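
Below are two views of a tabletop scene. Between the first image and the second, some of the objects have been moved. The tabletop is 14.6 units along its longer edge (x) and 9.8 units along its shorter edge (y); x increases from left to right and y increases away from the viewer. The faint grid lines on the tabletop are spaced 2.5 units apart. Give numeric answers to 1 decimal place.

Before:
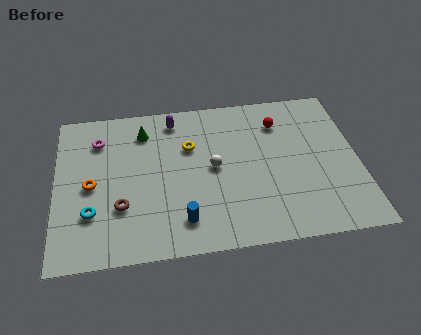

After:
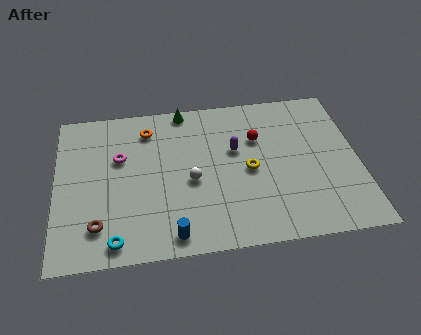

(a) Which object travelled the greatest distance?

the orange torus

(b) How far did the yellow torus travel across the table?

3.4

From (6.5, 6.5) to (9.3, 4.6), the yellow torus covered √(2.8² + 1.9²) ≈ 3.4 units.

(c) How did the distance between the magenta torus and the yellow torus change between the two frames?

+1.9

Before: roughly 4.5 units apart; after: 6.4. That's 1.9 units further apart.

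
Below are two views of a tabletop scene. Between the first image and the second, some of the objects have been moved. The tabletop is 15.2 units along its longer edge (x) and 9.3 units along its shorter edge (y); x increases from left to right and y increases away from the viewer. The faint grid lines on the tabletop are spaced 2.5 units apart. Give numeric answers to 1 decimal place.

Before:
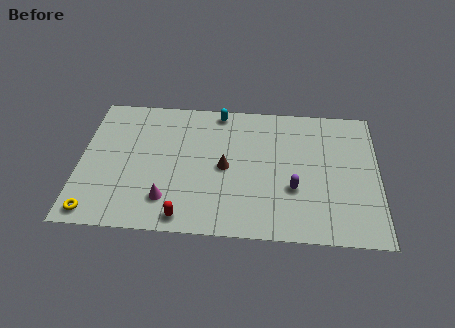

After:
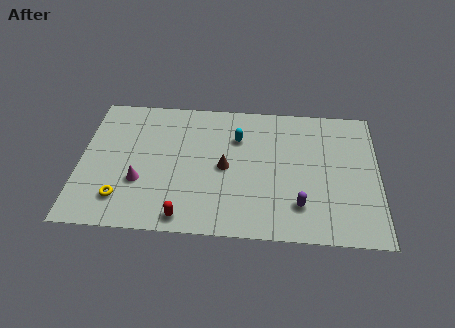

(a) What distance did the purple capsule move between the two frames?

1.1

From (10.9, 3.3) to (11.2, 2.2), the purple capsule covered √(0.3² + 1.1²) ≈ 1.1 units.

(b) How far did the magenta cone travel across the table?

1.8

The magenta cone was near (4.5, 2.1) before and (3.1, 3.2) after, so it travelled √(1.4² + 1.1²) ≈ 1.8 units.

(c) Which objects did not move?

the red capsule and the brown cone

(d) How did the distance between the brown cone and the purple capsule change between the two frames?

+0.7

The distance was about 3.7 in the first image and 4.4 in the second, so they moved 0.7 units further apart.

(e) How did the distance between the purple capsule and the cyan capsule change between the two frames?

-1.0

Before: roughly 6.4 units apart; after: 5.4. That's 1.0 units closer together.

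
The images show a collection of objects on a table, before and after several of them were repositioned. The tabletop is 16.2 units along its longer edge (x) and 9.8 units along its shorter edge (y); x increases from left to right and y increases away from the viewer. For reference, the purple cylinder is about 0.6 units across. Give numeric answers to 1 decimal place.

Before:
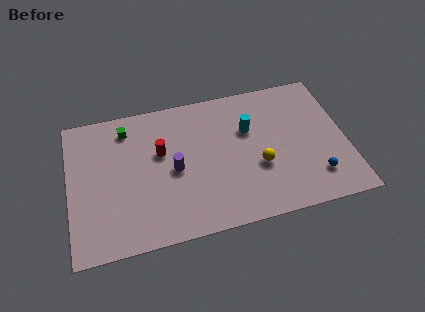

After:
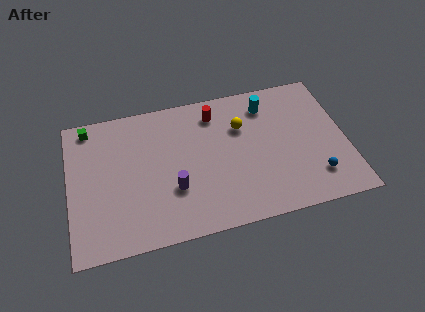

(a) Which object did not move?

the blue sphere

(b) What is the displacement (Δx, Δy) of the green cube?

(-2.2, 0.6)

The green cube was at about (3.5, 8.1) and moved to about (1.3, 8.7).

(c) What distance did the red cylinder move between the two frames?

3.9

The red cylinder was near (5.4, 6.0) before and (8.7, 8.0) after, so it travelled √(3.3² + 2.0²) ≈ 3.9 units.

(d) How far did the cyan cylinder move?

1.9

The cyan cylinder was near (10.6, 6.4) before and (11.8, 7.9) after, so it travelled √(1.2² + 1.5²) ≈ 1.9 units.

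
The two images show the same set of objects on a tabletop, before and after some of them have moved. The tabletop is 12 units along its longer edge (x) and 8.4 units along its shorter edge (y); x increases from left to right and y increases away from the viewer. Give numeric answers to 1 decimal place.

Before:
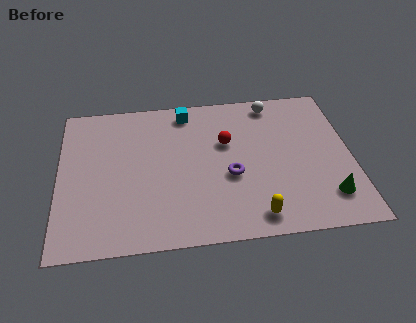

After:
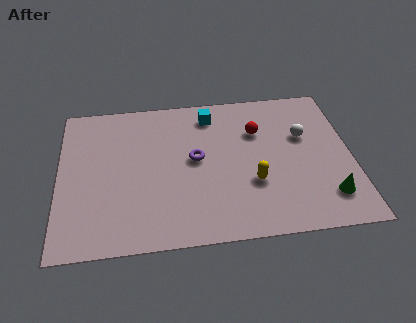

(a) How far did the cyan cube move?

1.0

From (5.3, 7.3) to (6.3, 7.0), the cyan cube covered √(1.0² + 0.3²) ≈ 1.0 units.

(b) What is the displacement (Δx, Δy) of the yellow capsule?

(0.0, 1.8)

From the two frames, the yellow capsule sits at roughly (7.9, 1.1) before and (7.9, 2.9) after.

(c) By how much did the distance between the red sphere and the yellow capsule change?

-1.4

Before: roughly 4.3 units apart; after: 2.9. That's 1.4 units closer together.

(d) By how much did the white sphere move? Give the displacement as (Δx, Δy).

(1.2, -2.1)

The white sphere started near (8.9, 7.4) and ended near (10.1, 5.3).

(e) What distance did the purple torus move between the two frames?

1.8

From (7.0, 3.4) to (5.6, 4.5), the purple torus covered √(1.4² + 1.1²) ≈ 1.8 units.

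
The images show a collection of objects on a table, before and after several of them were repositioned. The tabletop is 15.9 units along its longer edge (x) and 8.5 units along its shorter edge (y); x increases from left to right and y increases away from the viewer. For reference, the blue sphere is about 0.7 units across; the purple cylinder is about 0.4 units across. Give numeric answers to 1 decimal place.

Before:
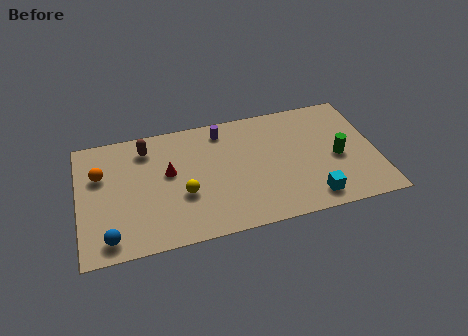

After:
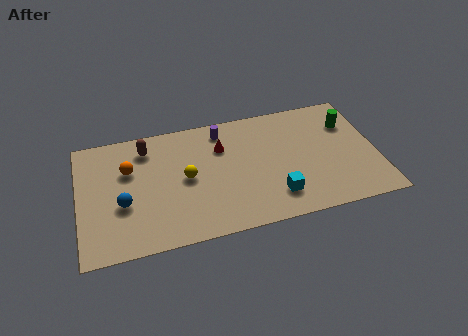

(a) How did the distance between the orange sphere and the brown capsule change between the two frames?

-1.2

The distance was about 2.8 in the first image and 1.6 in the second, so they moved 1.2 units closer together.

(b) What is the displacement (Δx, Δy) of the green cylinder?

(0.8, 2.3)

The green cylinder started near (13.8, 3.8) and ended near (14.6, 6.1).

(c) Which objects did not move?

the purple cylinder and the brown capsule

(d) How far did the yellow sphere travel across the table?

1.1

The yellow sphere moved from about (5.5, 3.2) to (5.7, 4.3), a distance of √(0.2² + 1.1²) ≈ 1.1.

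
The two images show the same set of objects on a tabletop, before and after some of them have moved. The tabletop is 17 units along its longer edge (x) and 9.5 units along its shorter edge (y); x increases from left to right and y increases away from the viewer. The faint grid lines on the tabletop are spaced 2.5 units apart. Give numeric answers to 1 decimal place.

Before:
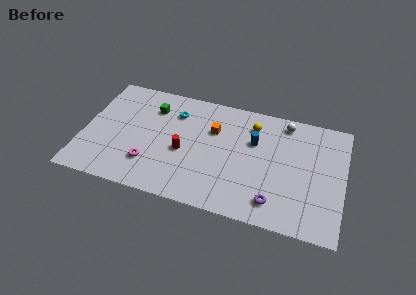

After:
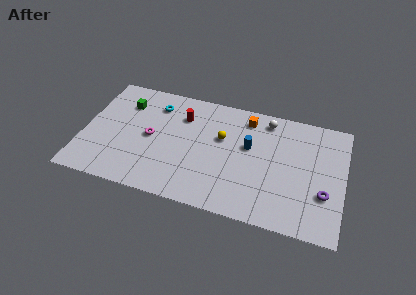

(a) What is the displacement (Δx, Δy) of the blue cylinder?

(-0.3, -0.5)

The blue cylinder was at about (11.1, 6.2) and moved to about (10.8, 5.7).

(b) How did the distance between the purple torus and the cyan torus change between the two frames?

+3.3

They were about 8.8 units apart before and 12.1 after — 3.3 units further apart.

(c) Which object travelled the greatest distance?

the purple torus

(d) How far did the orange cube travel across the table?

2.6

The orange cube moved from about (8.4, 6.4) to (10.5, 8.0), a distance of √(2.1² + 1.6²) ≈ 2.6.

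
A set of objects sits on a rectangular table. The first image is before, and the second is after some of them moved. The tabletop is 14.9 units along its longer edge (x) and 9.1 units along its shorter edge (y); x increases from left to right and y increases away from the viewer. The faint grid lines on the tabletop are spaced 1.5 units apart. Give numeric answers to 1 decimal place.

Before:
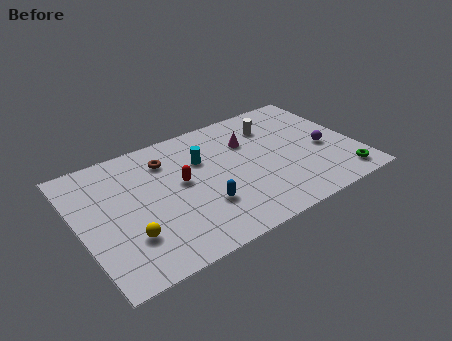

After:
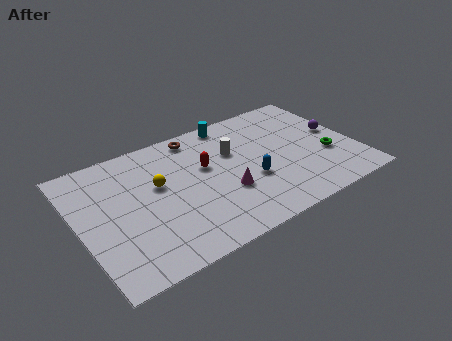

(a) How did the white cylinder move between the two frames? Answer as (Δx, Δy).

(-2.4, -1.0)

From the two frames, the white cylinder sits at roughly (10.9, 6.9) before and (8.5, 5.9) after.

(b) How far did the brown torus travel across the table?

2.1

From (5.0, 7.0) to (6.8, 8.0), the brown torus covered √(1.8² + 1.0²) ≈ 2.1 units.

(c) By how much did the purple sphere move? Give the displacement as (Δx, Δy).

(0.9, 1.0)

The purple sphere was at about (13.2, 3.9) and moved to about (14.1, 4.9).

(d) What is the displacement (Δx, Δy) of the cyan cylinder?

(2.0, 2.1)

The cyan cylinder was at about (6.8, 6.1) and moved to about (8.8, 8.2).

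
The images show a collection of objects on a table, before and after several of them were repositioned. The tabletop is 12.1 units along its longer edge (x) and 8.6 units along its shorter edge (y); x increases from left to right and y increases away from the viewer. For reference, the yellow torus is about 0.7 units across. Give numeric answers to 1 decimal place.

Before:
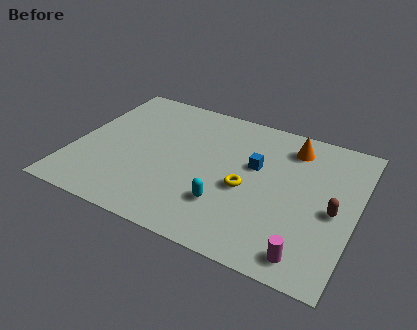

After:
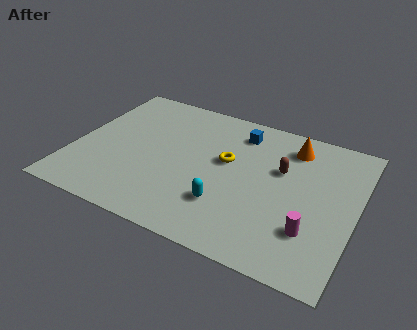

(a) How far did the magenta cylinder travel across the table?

1.3

From (10.4, 1.1) to (10.4, 2.4), the magenta cylinder covered √(0.0² + 1.3²) ≈ 1.3 units.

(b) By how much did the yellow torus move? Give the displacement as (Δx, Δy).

(-1.0, 1.3)

The yellow torus was at about (7.5, 3.7) and moved to about (6.5, 5.0).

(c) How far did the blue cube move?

2.0

From (7.7, 5.2) to (6.8, 7.0), the blue cube covered √(0.9² + 1.8²) ≈ 2.0 units.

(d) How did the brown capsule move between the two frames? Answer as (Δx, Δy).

(-2.4, 1.5)

The brown capsule started near (11.2, 3.9) and ended near (8.8, 5.4).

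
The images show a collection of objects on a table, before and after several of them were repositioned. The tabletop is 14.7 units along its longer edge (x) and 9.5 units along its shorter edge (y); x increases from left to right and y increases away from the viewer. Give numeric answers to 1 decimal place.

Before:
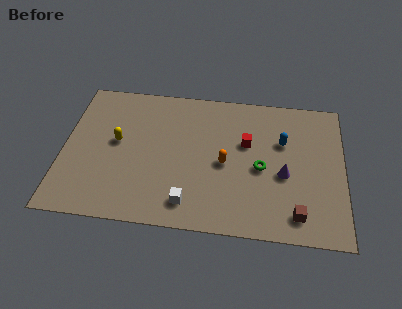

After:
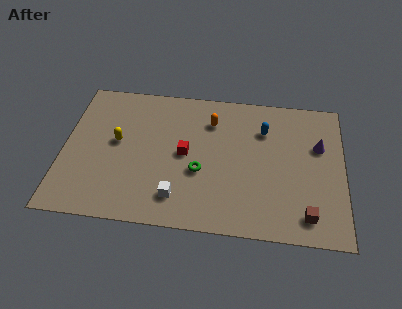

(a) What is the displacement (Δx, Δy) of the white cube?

(-0.6, 0.3)

The white cube was at about (6.7, 1.6) and moved to about (6.1, 1.9).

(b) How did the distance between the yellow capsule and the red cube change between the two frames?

-3.2

They were about 6.8 units apart before and 3.6 after — 3.2 units closer together.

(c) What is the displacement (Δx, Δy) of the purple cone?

(1.8, 2.1)

The purple cone was at about (11.6, 4.0) and moved to about (13.4, 6.1).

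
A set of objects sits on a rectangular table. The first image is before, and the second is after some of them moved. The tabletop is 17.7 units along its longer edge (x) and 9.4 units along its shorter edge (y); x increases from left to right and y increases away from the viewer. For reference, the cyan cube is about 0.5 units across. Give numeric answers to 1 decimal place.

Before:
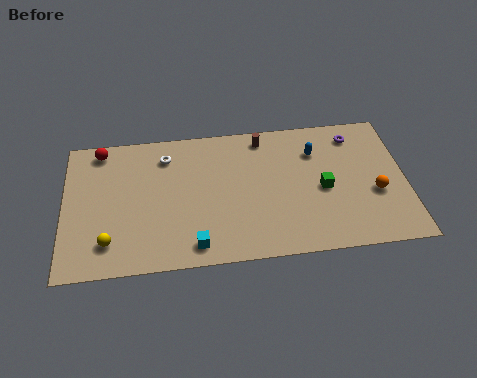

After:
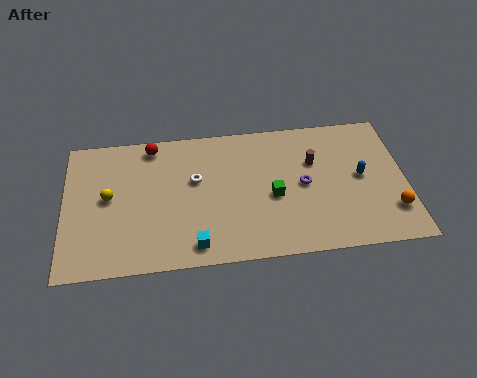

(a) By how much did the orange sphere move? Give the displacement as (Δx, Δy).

(0.8, -1.3)

From the two frames, the orange sphere sits at roughly (16.1, 3.7) before and (16.9, 2.4) after.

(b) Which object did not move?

the cyan cube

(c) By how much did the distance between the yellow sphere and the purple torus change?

-4.0

They were about 14.1 units apart before and 10.1 after — 4.0 units closer together.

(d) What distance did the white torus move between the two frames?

2.3

The white torus moved from about (5.3, 7.5) to (6.8, 5.7), a distance of √(1.5² + 1.8²) ≈ 2.3.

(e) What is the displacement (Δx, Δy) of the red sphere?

(2.7, 0.0)

The red sphere started near (1.9, 8.3) and ended near (4.6, 8.3).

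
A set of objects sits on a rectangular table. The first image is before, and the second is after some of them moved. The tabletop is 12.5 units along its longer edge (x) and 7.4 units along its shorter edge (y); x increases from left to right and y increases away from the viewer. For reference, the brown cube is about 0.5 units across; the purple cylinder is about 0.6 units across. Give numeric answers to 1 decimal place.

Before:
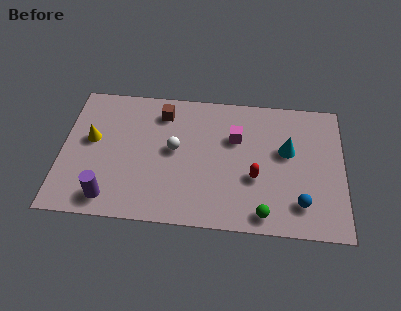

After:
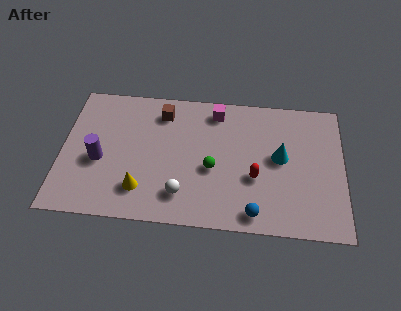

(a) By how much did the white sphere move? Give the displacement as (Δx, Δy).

(0.4, -2.4)

The white sphere started near (5.0, 4.0) and ended near (5.4, 1.6).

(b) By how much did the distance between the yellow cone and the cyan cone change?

-2.2

They were about 8.7 units apart before and 6.5 after — 2.2 units closer together.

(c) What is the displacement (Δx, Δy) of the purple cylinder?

(-0.5, 2.0)

The purple cylinder started near (2.2, 1.1) and ended near (1.7, 3.1).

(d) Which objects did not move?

the brown cube and the red capsule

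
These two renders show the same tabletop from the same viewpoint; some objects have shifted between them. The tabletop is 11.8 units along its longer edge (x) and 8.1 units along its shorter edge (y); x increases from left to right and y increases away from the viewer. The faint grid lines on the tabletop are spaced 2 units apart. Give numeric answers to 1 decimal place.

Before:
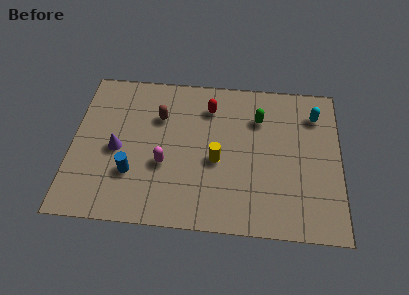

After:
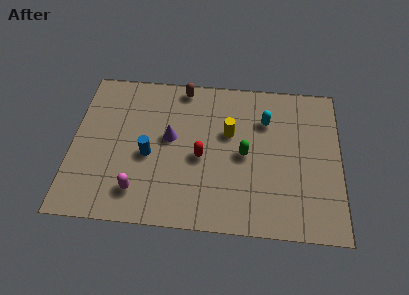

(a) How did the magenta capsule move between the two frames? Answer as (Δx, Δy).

(-1.1, -1.5)

The magenta capsule started near (4.1, 3.1) and ended near (3.0, 1.6).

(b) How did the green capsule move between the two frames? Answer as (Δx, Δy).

(-0.6, -2.0)

The green capsule was at about (8.2, 5.9) and moved to about (7.6, 3.9).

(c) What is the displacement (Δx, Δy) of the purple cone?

(2.3, 0.8)

The purple cone was at about (2.0, 3.7) and moved to about (4.3, 4.5).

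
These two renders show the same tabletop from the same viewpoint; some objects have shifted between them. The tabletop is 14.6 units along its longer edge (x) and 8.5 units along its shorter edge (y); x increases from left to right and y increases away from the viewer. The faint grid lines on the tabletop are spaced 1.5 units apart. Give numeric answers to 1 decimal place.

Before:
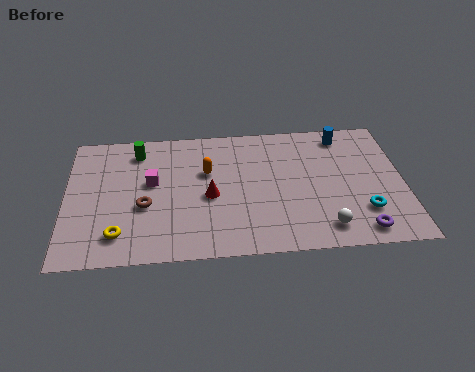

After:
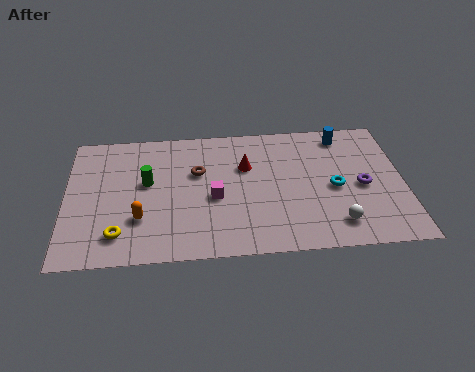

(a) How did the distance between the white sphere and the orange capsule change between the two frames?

+2.1

They were about 6.4 units apart before and 8.5 after — 2.1 units further apart.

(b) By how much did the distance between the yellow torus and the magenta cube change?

+1.1

Before: roughly 3.5 units apart; after: 4.6. That's 1.1 units further apart.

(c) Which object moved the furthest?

the orange capsule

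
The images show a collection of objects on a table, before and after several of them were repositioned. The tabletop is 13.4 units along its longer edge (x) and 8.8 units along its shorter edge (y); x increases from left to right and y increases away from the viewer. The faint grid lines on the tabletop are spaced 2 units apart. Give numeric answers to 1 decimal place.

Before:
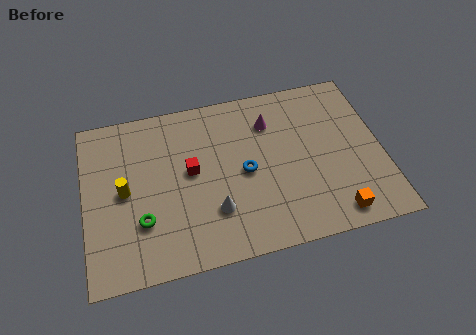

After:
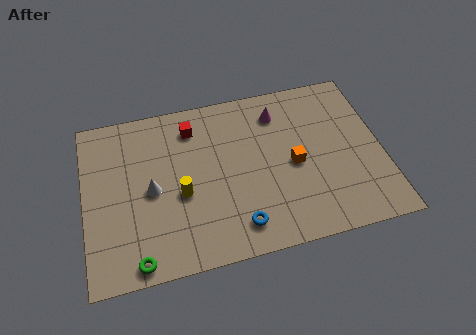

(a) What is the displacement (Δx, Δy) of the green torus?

(-0.3, -1.9)

The green torus was at about (2.5, 2.7) and moved to about (2.2, 0.8).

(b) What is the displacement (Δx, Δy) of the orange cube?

(-1.6, 3.0)

The orange cube started near (11.0, 1.1) and ended near (9.4, 4.1).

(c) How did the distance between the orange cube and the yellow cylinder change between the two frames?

-4.7

Before: roughly 9.8 units apart; after: 5.1. That's 4.7 units closer together.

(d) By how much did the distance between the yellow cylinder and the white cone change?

-2.9

They were about 4.3 units apart before and 1.4 after — 2.9 units closer together.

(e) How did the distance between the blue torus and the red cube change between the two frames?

+3.4

The distance was about 2.5 in the first image and 5.9 in the second, so they moved 3.4 units further apart.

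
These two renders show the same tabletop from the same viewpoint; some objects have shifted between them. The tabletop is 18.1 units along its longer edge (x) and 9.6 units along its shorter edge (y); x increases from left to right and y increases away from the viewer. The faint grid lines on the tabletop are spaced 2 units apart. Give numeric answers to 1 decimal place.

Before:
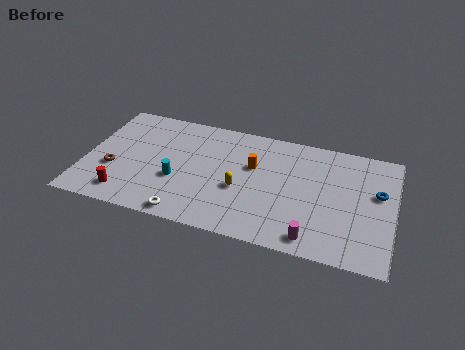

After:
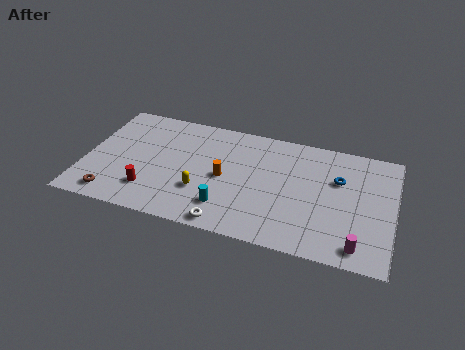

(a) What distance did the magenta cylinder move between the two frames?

2.6

From (13.6, 1.2) to (16.2, 1.3), the magenta cylinder covered √(2.6² + 0.1²) ≈ 2.6 units.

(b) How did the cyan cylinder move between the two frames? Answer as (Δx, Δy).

(3.0, -1.4)

From the two frames, the cyan cylinder sits at roughly (5.5, 3.6) before and (8.5, 2.2) after.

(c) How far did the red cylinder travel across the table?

1.6

From (2.6, 1.6) to (4.0, 2.3), the red cylinder covered √(1.4² + 0.7²) ≈ 1.6 units.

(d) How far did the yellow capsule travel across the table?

2.3

The yellow capsule moved from about (9.2, 3.9) to (7.0, 3.1), a distance of √(2.2² + 0.8²) ≈ 2.3.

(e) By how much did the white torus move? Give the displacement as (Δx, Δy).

(2.4, 0.0)

The white torus started near (6.3, 0.9) and ended near (8.7, 0.9).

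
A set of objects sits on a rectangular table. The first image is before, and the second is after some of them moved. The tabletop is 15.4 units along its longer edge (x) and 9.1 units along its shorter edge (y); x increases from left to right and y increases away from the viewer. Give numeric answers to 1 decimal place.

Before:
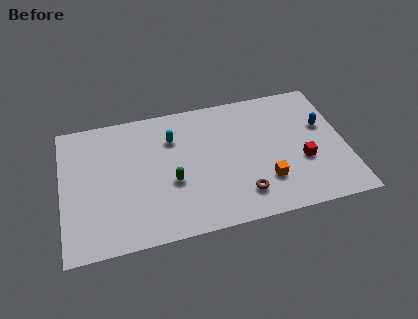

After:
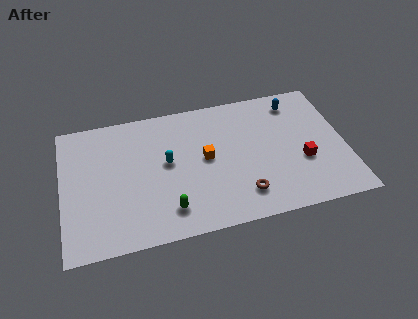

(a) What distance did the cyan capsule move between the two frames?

1.6

The cyan capsule moved from about (6.1, 6.6) to (5.7, 5.0), a distance of √(0.4² + 1.6²) ≈ 1.6.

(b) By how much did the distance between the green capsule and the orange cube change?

-1.4

Before: roughly 5.1 units apart; after: 3.7. That's 1.4 units closer together.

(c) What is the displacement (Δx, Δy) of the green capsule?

(-0.3, -1.8)

The green capsule was at about (5.9, 3.6) and moved to about (5.6, 1.8).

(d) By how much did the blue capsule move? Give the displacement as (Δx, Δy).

(-1.4, 2.0)

From the two frames, the blue capsule sits at roughly (14.3, 5.6) before and (12.9, 7.6) after.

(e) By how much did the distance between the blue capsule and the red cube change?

+1.6

Before: roughly 2.6 units apart; after: 4.2. That's 1.6 units further apart.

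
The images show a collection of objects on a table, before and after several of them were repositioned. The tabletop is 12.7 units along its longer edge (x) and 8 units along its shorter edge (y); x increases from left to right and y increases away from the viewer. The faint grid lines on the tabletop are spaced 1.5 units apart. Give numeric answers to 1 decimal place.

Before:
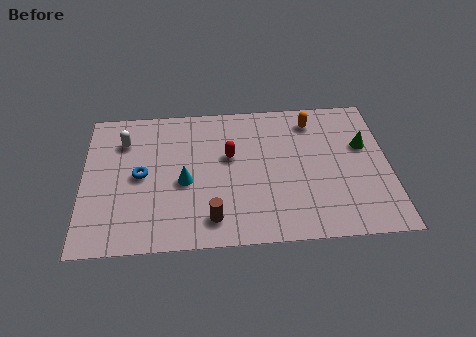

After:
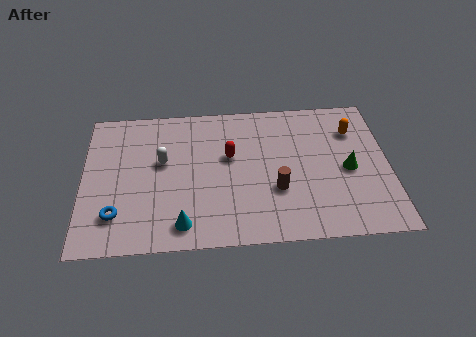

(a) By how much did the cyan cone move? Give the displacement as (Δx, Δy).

(-0.1, -2.3)

The cyan cone started near (4.2, 3.5) and ended near (4.1, 1.2).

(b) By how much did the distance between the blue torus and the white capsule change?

+1.3

They were about 2.1 units apart before and 3.4 after — 1.3 units further apart.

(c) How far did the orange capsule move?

1.8

The orange capsule was near (9.6, 6.6) before and (11.3, 5.9) after, so it travelled √(1.7² + 0.7²) ≈ 1.8 units.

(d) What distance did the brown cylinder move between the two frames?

3.0

The brown cylinder moved from about (5.3, 1.4) to (8.0, 2.8), a distance of √(2.7² + 1.4²) ≈ 3.0.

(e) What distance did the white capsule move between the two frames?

2.1

The white capsule moved from about (1.7, 6.0) to (3.3, 4.7), a distance of √(1.6² + 1.3²) ≈ 2.1.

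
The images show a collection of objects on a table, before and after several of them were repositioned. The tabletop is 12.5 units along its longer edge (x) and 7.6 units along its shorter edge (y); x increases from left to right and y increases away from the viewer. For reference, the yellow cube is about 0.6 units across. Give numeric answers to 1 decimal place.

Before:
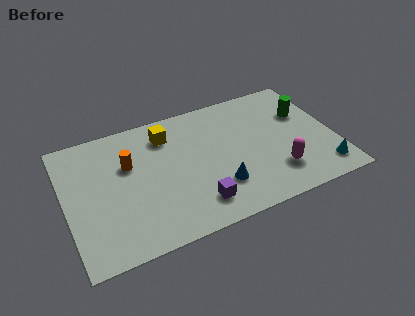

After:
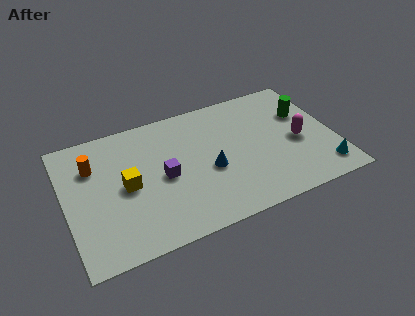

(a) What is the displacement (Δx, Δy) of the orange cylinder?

(-1.6, 0.5)

The orange cylinder was at about (3.0, 4.9) and moved to about (1.4, 5.4).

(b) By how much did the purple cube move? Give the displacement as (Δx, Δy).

(-1.3, 2.1)

The purple cube started near (5.8, 1.5) and ended near (4.5, 3.6).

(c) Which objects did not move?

the green cylinder and the cyan cone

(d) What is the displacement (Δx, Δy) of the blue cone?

(-0.3, 1.1)

The blue cone was at about (6.9, 2.1) and moved to about (6.6, 3.2).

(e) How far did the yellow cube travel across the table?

3.1

The yellow cube moved from about (4.9, 6.0) to (2.8, 3.7), a distance of √(2.1² + 2.3²) ≈ 3.1.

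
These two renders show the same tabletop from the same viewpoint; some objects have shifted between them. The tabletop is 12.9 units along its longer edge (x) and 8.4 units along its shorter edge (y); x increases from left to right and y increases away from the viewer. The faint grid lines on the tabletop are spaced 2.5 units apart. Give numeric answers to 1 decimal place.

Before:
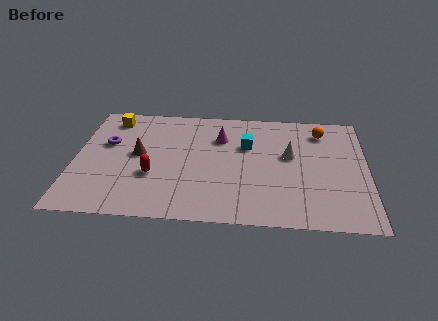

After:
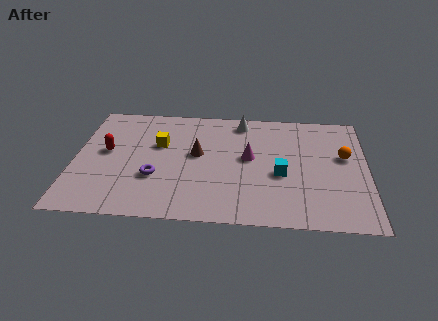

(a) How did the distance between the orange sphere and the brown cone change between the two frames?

-1.9

The distance was about 8.4 in the first image and 6.5 in the second, so they moved 1.9 units closer together.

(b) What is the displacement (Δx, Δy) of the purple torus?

(2.2, -2.3)

From the two frames, the purple torus sits at roughly (1.4, 5.2) before and (3.6, 2.9) after.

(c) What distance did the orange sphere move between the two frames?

2.1

The orange sphere was near (10.9, 6.8) before and (11.9, 5.0) after, so it travelled √(1.0² + 1.8²) ≈ 2.1 units.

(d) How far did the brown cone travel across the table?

2.6

From (2.8, 4.5) to (5.4, 4.7), the brown cone covered √(2.6² + 0.2²) ≈ 2.6 units.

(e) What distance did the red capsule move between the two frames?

2.6

The red capsule moved from about (3.5, 3.0) to (1.4, 4.6), a distance of √(2.1² + 1.6²) ≈ 2.6.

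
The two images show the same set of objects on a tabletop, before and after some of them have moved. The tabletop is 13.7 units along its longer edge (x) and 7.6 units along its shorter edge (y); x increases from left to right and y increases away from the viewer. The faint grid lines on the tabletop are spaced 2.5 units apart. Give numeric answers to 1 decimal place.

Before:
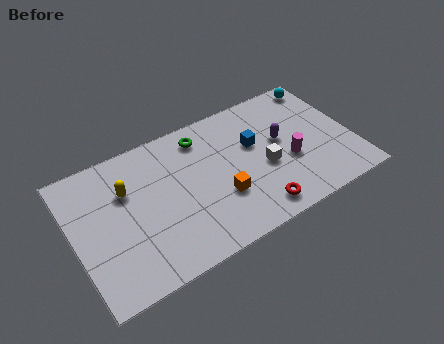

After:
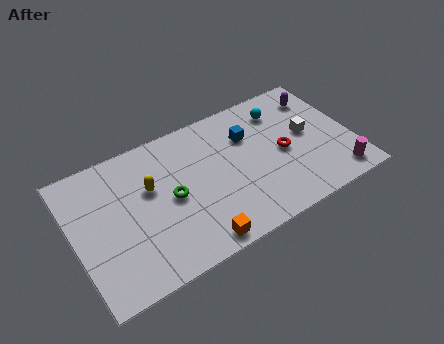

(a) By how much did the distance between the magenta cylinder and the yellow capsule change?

+1.4

The distance was about 8.1 in the first image and 9.5 in the second, so they moved 1.4 units further apart.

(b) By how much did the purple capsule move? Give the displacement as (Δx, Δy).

(2.2, 1.7)

From the two frames, the purple capsule sits at roughly (10.3, 4.3) before and (12.5, 6.0) after.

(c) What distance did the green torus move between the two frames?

3.2

The green torus was near (6.6, 6.3) before and (4.7, 3.7) after, so it travelled √(1.9² + 2.6²) ≈ 3.2 units.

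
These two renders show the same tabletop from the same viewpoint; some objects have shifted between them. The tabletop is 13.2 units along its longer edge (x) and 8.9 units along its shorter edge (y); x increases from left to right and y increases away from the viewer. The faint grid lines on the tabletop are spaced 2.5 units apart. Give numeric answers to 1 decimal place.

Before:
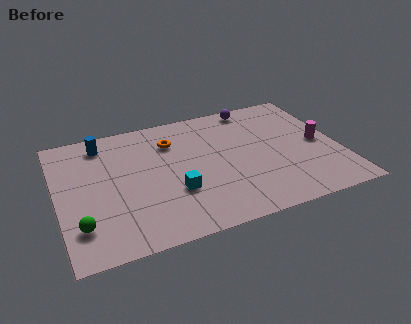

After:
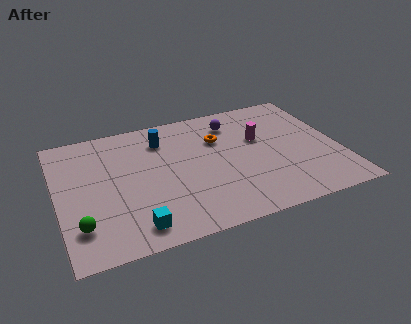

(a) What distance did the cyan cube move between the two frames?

2.6

From (5.3, 3.0) to (3.3, 1.3), the cyan cube covered √(2.0² + 1.7²) ≈ 2.6 units.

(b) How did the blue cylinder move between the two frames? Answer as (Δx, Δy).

(2.8, -0.6)

The blue cylinder was at about (2.3, 7.5) and moved to about (5.1, 6.9).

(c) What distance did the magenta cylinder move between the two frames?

3.0

The magenta cylinder moved from about (12.3, 4.3) to (9.6, 5.5), a distance of √(2.7² + 1.2²) ≈ 3.0.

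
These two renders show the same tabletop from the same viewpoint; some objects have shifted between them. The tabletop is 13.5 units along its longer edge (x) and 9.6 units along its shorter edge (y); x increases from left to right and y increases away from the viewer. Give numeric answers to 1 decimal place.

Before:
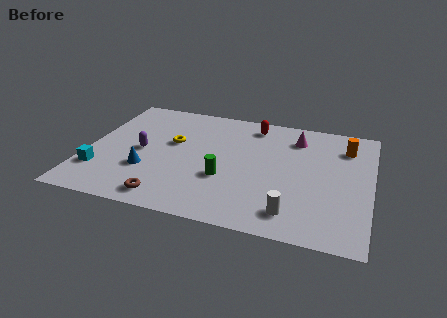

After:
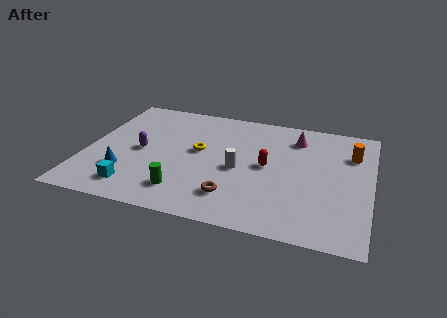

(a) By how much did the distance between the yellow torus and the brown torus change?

-0.8

Before: roughly 4.5 units apart; after: 3.7. That's 0.8 units closer together.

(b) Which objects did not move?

the magenta cone and the purple capsule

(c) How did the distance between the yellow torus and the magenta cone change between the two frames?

-1.0

They were about 6.1 units apart before and 5.1 after — 1.0 units closer together.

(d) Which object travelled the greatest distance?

the white cylinder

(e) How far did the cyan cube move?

2.0

From (0.8, 2.5) to (2.6, 1.6), the cyan cube covered √(1.8² + 0.9²) ≈ 2.0 units.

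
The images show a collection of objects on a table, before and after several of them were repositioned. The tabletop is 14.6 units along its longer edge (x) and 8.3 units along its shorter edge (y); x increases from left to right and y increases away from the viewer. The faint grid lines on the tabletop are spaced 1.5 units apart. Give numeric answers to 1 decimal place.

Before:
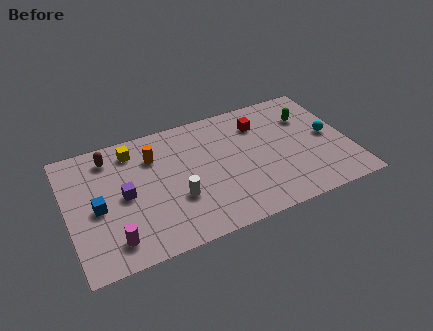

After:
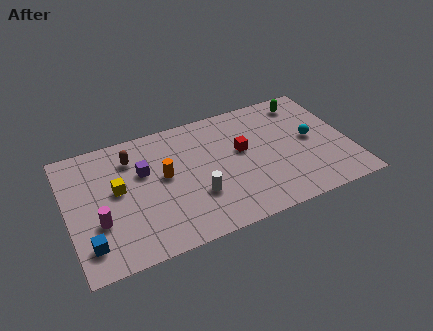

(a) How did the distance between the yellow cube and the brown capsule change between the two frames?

+0.8

The distance was about 1.2 in the first image and 2.0 in the second, so they moved 0.8 units further apart.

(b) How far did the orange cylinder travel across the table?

1.6

The orange cylinder was near (4.6, 6.1) before and (5.0, 4.6) after, so it travelled √(0.4² + 1.5²) ≈ 1.6 units.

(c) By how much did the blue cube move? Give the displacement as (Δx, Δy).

(-0.6, -2.1)

The blue cube was at about (1.5, 3.8) and moved to about (0.9, 1.7).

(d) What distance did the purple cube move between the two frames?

1.6

From (2.9, 4.1) to (4.0, 5.3), the purple cube covered √(1.1² + 1.2²) ≈ 1.6 units.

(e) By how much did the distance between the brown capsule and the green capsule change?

-1.1

Before: roughly 10.3 units apart; after: 9.2. That's 1.1 units closer together.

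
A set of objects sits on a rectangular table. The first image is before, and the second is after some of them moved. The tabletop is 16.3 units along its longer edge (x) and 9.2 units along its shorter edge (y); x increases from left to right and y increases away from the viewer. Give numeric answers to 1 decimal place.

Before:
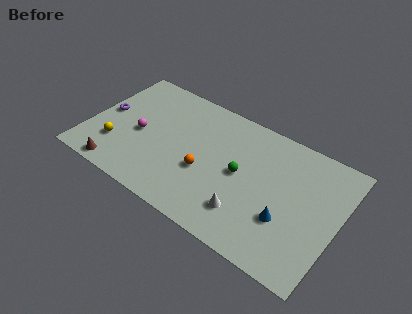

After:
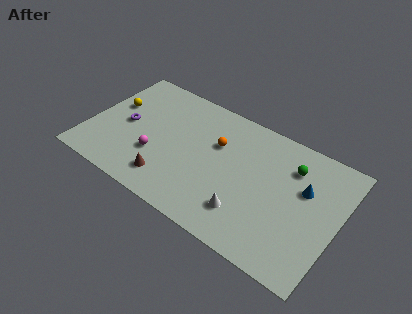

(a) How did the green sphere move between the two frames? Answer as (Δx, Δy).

(3.0, 2.2)

The green sphere started near (10.0, 4.7) and ended near (13.0, 6.9).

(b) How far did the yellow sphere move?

3.1

From (2.0, 2.6) to (1.3, 5.6), the yellow sphere covered √(0.7² + 3.0²) ≈ 3.1 units.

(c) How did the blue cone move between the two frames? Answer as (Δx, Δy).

(0.8, 2.7)

From the two frames, the blue cone sits at roughly (13.2, 3.1) before and (14.0, 5.8) after.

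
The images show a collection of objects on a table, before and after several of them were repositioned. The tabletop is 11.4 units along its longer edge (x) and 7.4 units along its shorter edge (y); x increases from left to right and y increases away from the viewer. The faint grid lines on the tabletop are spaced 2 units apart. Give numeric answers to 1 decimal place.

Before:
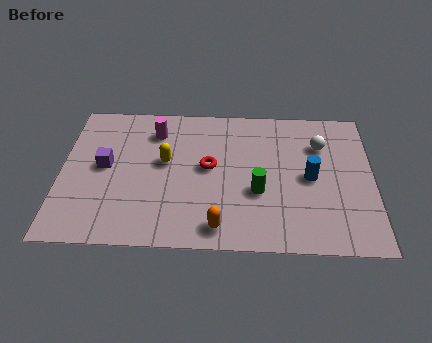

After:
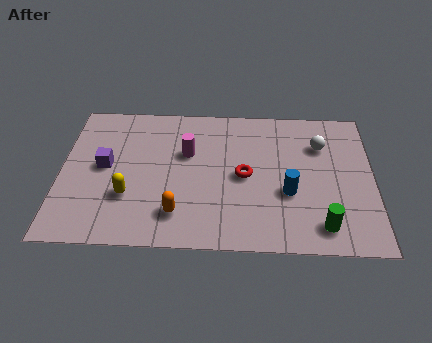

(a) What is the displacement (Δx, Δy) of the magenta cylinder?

(1.2, -1.1)

From the two frames, the magenta cylinder sits at roughly (3.4, 5.8) before and (4.6, 4.7) after.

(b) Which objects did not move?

the purple cube and the white sphere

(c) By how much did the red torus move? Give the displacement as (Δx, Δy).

(1.3, -0.4)

The red torus was at about (5.4, 4.0) and moved to about (6.7, 3.6).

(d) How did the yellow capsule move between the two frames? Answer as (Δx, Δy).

(-1.3, -1.8)

From the two frames, the yellow capsule sits at roughly (3.8, 4.2) before and (2.5, 2.4) after.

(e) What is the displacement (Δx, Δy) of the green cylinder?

(2.3, -1.6)

The green cylinder was at about (7.2, 2.8) and moved to about (9.5, 1.2).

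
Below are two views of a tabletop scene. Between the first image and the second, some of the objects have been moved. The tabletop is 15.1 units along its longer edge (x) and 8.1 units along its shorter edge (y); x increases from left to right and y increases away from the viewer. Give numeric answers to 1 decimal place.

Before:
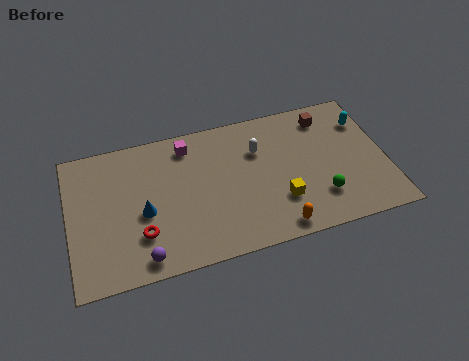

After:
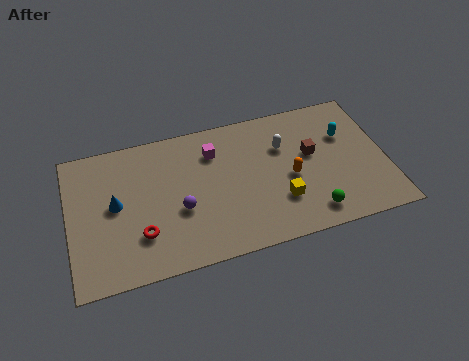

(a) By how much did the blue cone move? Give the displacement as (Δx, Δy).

(-1.3, 0.8)

The blue cone was at about (3.5, 3.5) and moved to about (2.2, 4.3).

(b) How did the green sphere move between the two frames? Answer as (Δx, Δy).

(-0.5, -0.8)

The green sphere started near (11.8, 2.1) and ended near (11.3, 1.3).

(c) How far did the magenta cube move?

1.4

The magenta cube was near (5.8, 6.8) before and (7.0, 6.1) after, so it travelled √(1.2² + 0.7²) ≈ 1.4 units.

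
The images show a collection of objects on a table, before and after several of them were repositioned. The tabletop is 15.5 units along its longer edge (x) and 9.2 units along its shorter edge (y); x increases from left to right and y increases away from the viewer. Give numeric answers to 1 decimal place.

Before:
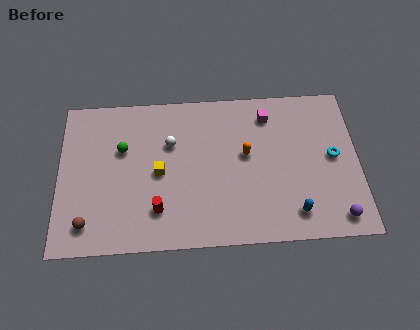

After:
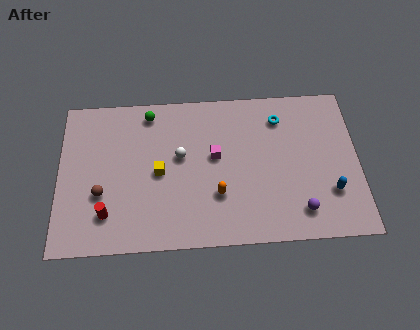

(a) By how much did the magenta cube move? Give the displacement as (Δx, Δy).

(-2.8, -2.3)

From the two frames, the magenta cube sits at roughly (10.9, 7.5) before and (8.1, 5.2) after.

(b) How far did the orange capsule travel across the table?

2.7

The orange capsule moved from about (9.7, 5.2) to (8.2, 2.9), a distance of √(1.5² + 2.3²) ≈ 2.7.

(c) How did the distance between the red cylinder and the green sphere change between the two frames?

+2.2

The distance was about 4.1 in the first image and 6.3 in the second, so they moved 2.2 units further apart.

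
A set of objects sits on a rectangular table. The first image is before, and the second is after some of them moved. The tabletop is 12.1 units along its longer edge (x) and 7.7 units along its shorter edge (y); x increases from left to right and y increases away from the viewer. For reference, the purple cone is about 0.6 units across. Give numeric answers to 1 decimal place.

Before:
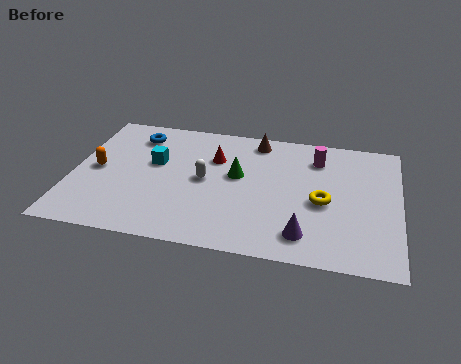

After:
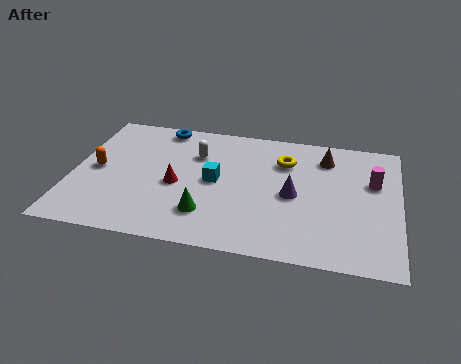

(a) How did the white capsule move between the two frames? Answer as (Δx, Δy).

(-0.4, 1.5)

The white capsule was at about (4.9, 3.9) and moved to about (4.5, 5.4).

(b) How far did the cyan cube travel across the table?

2.4

The cyan cube moved from about (3.0, 4.6) to (5.3, 3.9), a distance of √(2.3² + 0.7²) ≈ 2.4.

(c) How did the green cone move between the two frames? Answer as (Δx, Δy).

(-1.0, -2.5)

The green cone started near (6.1, 4.4) and ended near (5.1, 1.9).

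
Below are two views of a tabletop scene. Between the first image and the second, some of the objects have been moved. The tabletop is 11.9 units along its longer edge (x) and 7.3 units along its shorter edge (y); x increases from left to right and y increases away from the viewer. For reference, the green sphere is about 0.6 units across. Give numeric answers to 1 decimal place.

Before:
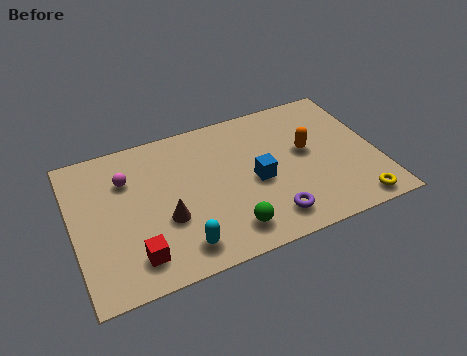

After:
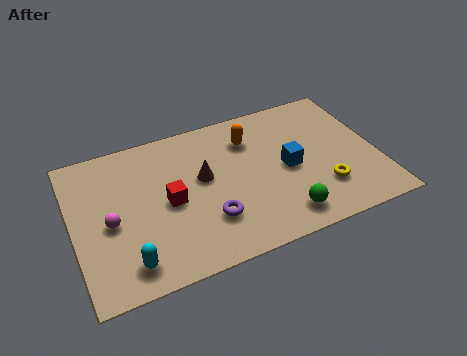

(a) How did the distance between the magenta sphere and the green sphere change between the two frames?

+1.5

They were about 5.3 units apart before and 6.8 after — 1.5 units further apart.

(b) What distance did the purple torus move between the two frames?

2.4

The purple torus moved from about (7.4, 1.3) to (5.1, 2.1), a distance of √(2.3² + 0.8²) ≈ 2.4.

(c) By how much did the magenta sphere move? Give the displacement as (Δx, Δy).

(-0.8, -1.9)

From the two frames, the magenta sphere sits at roughly (2.2, 5.2) before and (1.4, 3.3) after.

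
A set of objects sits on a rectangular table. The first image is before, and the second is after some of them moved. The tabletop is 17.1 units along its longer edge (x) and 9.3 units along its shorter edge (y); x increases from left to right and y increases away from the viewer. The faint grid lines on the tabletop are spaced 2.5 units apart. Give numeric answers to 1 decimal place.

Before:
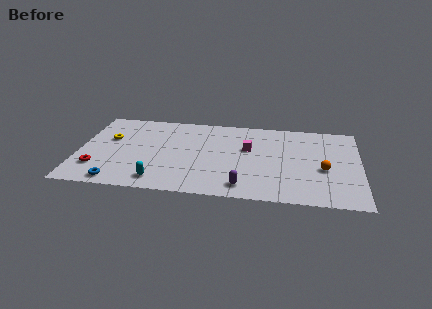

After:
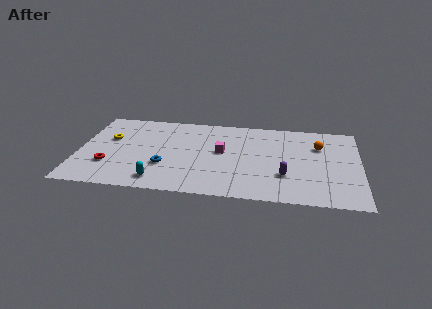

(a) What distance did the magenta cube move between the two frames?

1.7

The magenta cube was near (10.3, 5.7) before and (8.7, 5.1) after, so it travelled √(1.6² + 0.6²) ≈ 1.7 units.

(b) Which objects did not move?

the cyan capsule and the yellow torus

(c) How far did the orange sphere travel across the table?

2.6

The orange sphere was near (14.9, 3.9) before and (14.6, 6.5) after, so it travelled √(0.3² + 2.6²) ≈ 2.6 units.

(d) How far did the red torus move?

0.8

The red torus was near (1.2, 2.4) before and (1.9, 2.8) after, so it travelled √(0.7² + 0.4²) ≈ 0.8 units.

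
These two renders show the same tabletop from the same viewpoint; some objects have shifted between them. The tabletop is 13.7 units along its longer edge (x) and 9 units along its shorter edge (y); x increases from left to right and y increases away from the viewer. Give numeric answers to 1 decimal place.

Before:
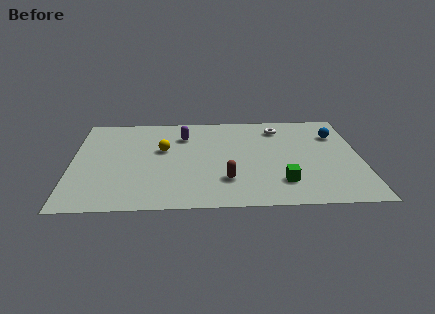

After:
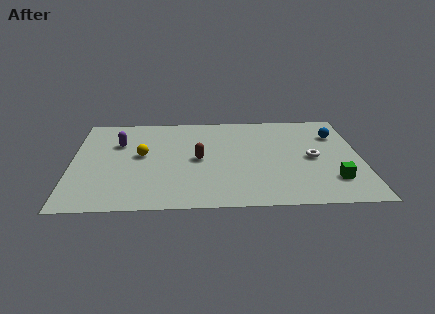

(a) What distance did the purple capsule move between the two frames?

3.2

The purple capsule moved from about (5.3, 6.7) to (2.2, 6.1), a distance of √(3.1² + 0.6²) ≈ 3.2.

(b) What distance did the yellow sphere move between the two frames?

1.1

The yellow sphere was near (4.3, 5.4) before and (3.3, 4.9) after, so it travelled √(1.0² + 0.5²) ≈ 1.1 units.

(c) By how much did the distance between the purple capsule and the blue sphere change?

+3.1

The distance was about 7.3 in the first image and 10.4 in the second, so they moved 3.1 units further apart.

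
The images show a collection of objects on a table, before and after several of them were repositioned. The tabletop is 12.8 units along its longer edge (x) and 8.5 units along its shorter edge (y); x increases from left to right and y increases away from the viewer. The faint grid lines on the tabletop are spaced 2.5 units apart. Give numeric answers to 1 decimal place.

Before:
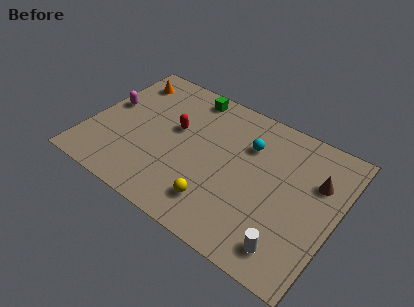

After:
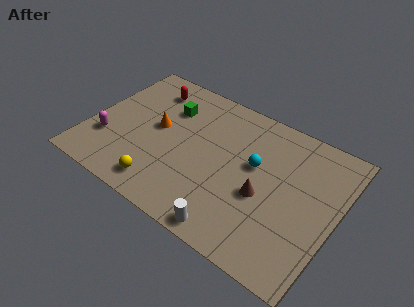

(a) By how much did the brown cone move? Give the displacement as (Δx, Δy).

(-2.4, -2.2)

The brown cone started near (11.6, 5.7) and ended near (9.2, 3.5).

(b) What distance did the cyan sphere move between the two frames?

1.1

From (8.0, 6.0) to (8.5, 5.0), the cyan sphere covered √(0.5² + 1.0²) ≈ 1.1 units.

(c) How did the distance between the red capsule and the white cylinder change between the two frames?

+0.8

They were about 7.5 units apart before and 8.3 after — 0.8 units further apart.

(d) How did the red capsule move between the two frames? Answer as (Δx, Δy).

(-1.8, 1.9)

The red capsule started near (4.3, 5.0) and ended near (2.5, 6.9).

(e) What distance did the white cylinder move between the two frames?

2.9

The white cylinder was near (10.9, 1.4) before and (8.1, 0.8) after, so it travelled √(2.8² + 0.6²) ≈ 2.9 units.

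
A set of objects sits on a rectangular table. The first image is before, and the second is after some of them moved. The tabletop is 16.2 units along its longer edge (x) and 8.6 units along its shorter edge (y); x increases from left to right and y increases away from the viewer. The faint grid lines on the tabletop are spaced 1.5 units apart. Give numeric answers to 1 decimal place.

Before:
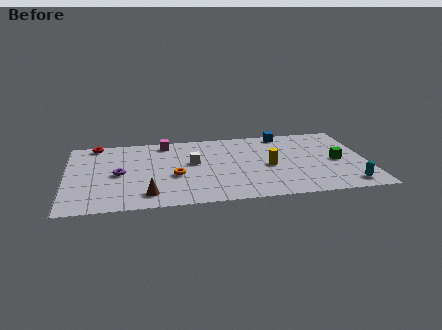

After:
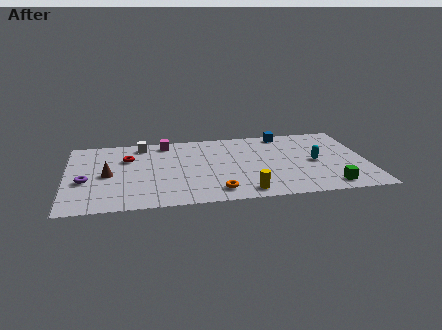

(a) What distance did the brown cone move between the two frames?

3.3

The brown cone was near (4.3, 1.5) before and (2.2, 4.1) after, so it travelled √(2.1² + 2.6²) ≈ 3.3 units.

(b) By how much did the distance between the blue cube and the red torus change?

-1.5

They were about 10.3 units apart before and 8.8 after — 1.5 units closer together.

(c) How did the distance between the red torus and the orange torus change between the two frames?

+0.5

Before: roughly 6.0 units apart; after: 6.5. That's 0.5 units further apart.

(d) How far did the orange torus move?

3.0

From (5.8, 3.5) to (8.0, 1.4), the orange torus covered √(2.2² + 2.1²) ≈ 3.0 units.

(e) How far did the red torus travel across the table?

2.5

From (1.6, 7.8) to (3.3, 5.9), the red torus covered √(1.7² + 1.9²) ≈ 2.5 units.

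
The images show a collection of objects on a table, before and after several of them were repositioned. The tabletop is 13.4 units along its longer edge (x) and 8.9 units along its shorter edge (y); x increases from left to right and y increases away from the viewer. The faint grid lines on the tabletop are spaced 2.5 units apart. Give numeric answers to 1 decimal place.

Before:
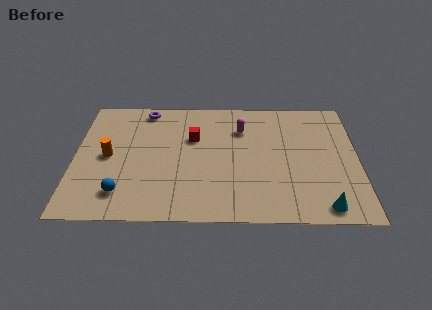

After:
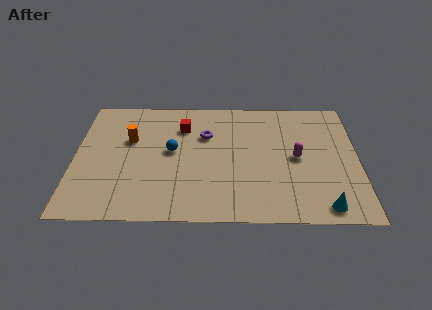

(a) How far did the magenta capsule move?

3.3

The magenta capsule was near (7.9, 6.5) before and (10.5, 4.4) after, so it travelled √(2.6² + 2.1²) ≈ 3.3 units.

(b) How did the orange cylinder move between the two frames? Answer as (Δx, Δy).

(1.0, 1.2)

From the two frames, the orange cylinder sits at roughly (1.6, 4.4) before and (2.6, 5.6) after.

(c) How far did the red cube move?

0.9

The red cube was near (5.6, 5.8) before and (5.1, 6.6) after, so it travelled √(0.5² + 0.8²) ≈ 0.9 units.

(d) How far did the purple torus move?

3.5

The purple torus was near (3.3, 7.9) before and (6.2, 6.0) after, so it travelled √(2.9² + 1.9²) ≈ 3.5 units.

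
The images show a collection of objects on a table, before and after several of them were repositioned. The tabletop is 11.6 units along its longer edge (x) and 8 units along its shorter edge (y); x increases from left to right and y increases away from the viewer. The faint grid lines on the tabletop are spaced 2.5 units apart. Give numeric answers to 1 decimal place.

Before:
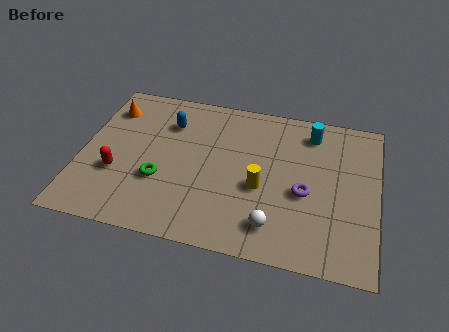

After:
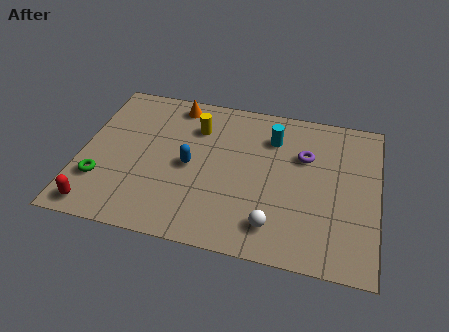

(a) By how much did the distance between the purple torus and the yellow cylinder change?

+2.6

The distance was about 1.7 in the first image and 4.3 in the second, so they moved 2.6 units further apart.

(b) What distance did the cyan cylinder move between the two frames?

1.6

From (8.9, 6.6) to (7.4, 6.0), the cyan cylinder covered √(1.5² + 0.6²) ≈ 1.6 units.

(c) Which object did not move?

the white sphere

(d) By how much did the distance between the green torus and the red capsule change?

-0.3

The distance was about 1.7 in the first image and 1.4 in the second, so they moved 0.3 units closer together.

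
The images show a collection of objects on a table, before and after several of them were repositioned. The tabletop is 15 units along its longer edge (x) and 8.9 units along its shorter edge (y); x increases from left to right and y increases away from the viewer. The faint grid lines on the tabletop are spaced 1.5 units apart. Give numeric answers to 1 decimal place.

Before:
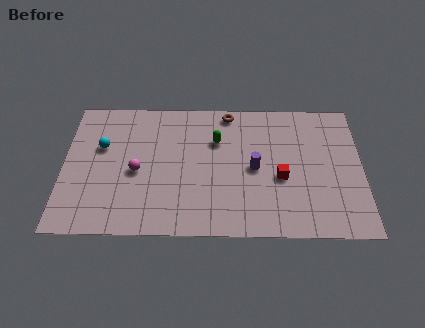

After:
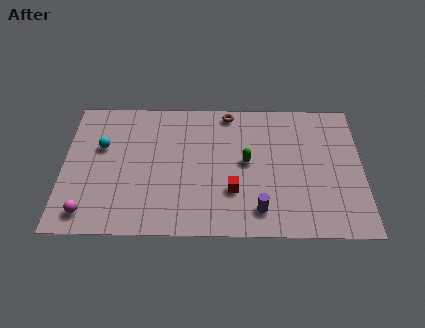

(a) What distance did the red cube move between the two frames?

2.6

The red cube was near (10.9, 3.7) before and (8.5, 2.8) after, so it travelled √(2.4² + 0.9²) ≈ 2.6 units.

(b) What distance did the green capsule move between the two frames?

2.1

The green capsule was near (7.7, 6.1) before and (9.2, 4.7) after, so it travelled √(1.5² + 1.4²) ≈ 2.1 units.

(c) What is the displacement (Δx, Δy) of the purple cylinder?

(0.2, -2.7)

The purple cylinder started near (9.6, 4.3) and ended near (9.8, 1.6).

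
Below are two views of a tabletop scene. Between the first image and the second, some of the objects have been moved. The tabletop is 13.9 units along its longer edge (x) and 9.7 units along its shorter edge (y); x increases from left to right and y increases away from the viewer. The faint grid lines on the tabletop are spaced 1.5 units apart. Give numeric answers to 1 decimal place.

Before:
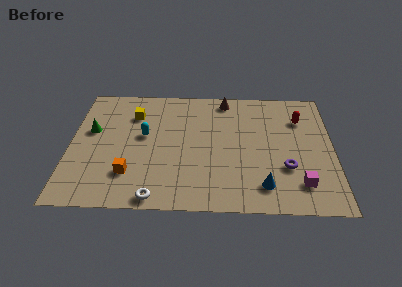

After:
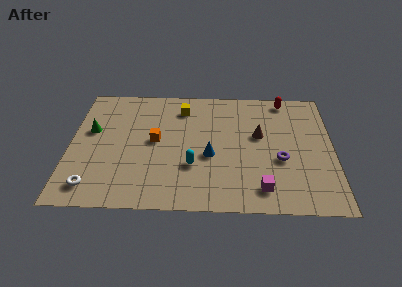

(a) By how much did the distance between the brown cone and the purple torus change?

-4.1

Before: roughly 6.3 units apart; after: 2.2. That's 4.1 units closer together.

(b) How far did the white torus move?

3.4

The white torus was near (4.6, 0.8) before and (1.3, 1.5) after, so it travelled √(3.3² + 0.7²) ≈ 3.4 units.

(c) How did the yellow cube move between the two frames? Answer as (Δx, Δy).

(2.6, 0.6)

From the two frames, the yellow cube sits at roughly (3.3, 7.2) before and (5.9, 7.8) after.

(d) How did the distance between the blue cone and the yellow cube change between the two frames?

-4.7

They were about 8.8 units apart before and 4.1 after — 4.7 units closer together.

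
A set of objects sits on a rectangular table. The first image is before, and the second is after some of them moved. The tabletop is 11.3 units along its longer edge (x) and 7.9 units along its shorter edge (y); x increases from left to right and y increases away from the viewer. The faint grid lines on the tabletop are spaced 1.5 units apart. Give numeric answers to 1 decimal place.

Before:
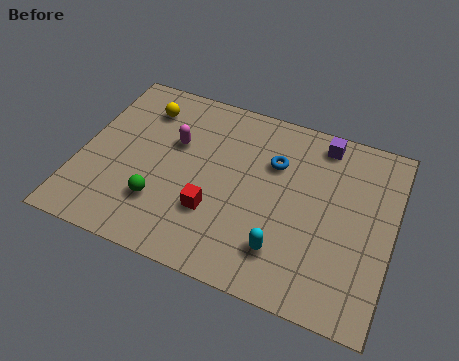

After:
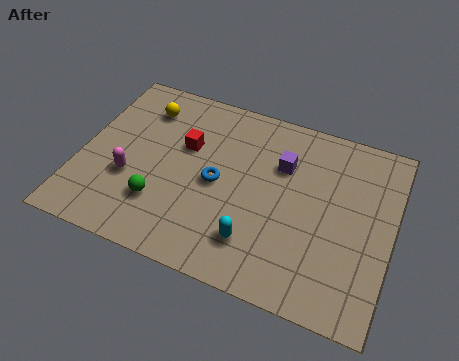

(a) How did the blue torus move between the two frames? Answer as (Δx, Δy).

(-1.9, -1.6)

The blue torus was at about (6.9, 5.4) and moved to about (5.0, 3.8).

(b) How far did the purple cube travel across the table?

2.0

The purple cube was near (8.5, 6.9) before and (7.2, 5.4) after, so it travelled √(1.3² + 1.5²) ≈ 2.0 units.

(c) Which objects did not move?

the yellow sphere and the green sphere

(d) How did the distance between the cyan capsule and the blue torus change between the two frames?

-1.1

Before: roughly 3.7 units apart; after: 2.6. That's 1.1 units closer together.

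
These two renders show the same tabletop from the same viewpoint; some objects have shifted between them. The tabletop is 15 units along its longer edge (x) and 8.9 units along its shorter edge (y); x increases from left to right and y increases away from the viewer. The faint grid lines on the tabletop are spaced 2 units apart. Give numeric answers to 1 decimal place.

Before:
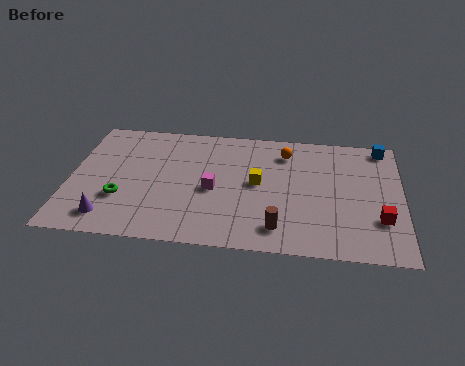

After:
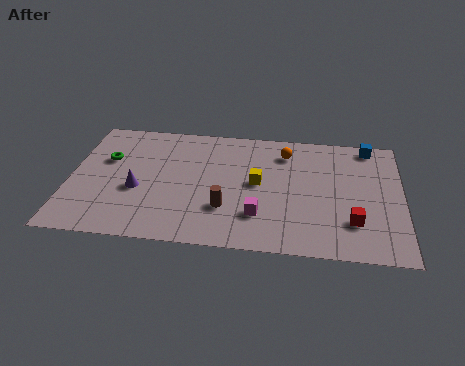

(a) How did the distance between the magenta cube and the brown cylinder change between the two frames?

-2.3

They were about 3.8 units apart before and 1.5 after — 2.3 units closer together.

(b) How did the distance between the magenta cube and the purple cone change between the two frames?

+0.4

The distance was about 5.2 in the first image and 5.6 in the second, so they moved 0.4 units further apart.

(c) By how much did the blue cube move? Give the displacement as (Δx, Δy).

(-0.6, 0.0)

The blue cube started near (14.1, 8.0) and ended near (13.5, 8.0).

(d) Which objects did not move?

the orange sphere and the yellow cube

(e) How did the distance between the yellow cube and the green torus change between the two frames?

+0.6

Before: roughly 6.4 units apart; after: 7.0. That's 0.6 units further apart.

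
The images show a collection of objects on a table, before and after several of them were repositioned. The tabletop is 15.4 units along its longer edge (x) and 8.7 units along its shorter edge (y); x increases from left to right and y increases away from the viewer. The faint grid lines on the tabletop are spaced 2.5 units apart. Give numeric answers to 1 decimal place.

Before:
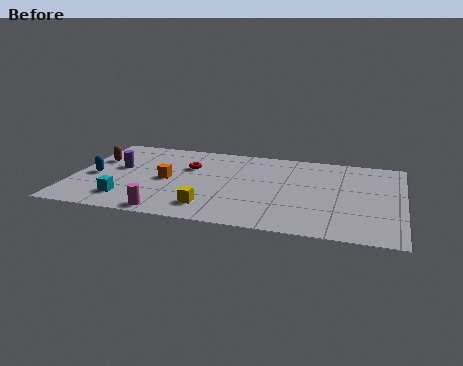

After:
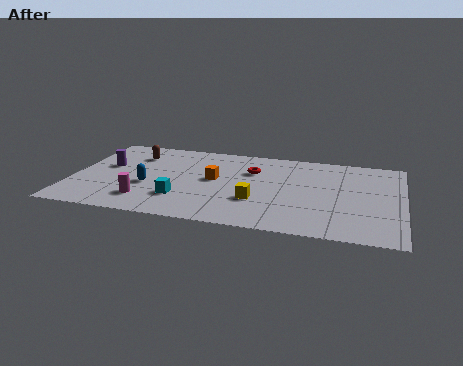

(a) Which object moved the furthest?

the red torus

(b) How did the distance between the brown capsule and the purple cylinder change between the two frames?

+0.6

They were about 1.3 units apart before and 1.9 after — 0.6 units further apart.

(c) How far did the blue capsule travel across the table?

2.6

The blue capsule was near (1.0, 3.9) before and (3.6, 3.4) after, so it travelled √(2.6² + 0.5²) ≈ 2.6 units.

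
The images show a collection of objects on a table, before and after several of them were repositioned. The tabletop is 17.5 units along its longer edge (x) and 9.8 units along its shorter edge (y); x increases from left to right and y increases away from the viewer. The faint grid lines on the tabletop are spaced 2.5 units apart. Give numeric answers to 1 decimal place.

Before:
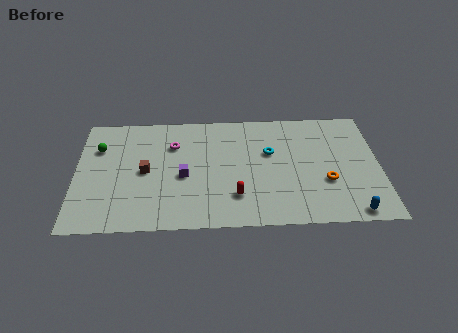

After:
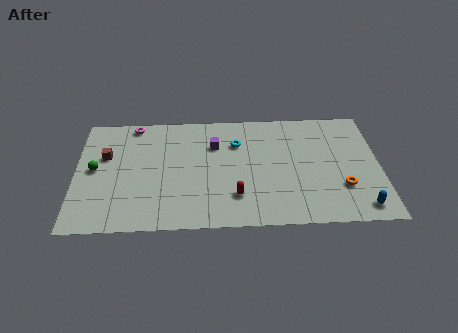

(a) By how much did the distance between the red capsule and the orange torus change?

+0.8

The distance was about 5.3 in the first image and 6.1 in the second, so they moved 0.8 units further apart.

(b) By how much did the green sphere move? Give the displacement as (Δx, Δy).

(-0.2, -1.8)

From the two frames, the green sphere sits at roughly (1.3, 6.9) before and (1.1, 5.1) after.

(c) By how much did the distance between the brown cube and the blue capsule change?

+3.0

The distance was about 12.4 in the first image and 15.4 in the second, so they moved 3.0 units further apart.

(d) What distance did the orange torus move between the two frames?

1.0

The orange torus was near (14.4, 3.5) before and (15.3, 3.0) after, so it travelled √(0.9² + 0.5²) ≈ 1.0 units.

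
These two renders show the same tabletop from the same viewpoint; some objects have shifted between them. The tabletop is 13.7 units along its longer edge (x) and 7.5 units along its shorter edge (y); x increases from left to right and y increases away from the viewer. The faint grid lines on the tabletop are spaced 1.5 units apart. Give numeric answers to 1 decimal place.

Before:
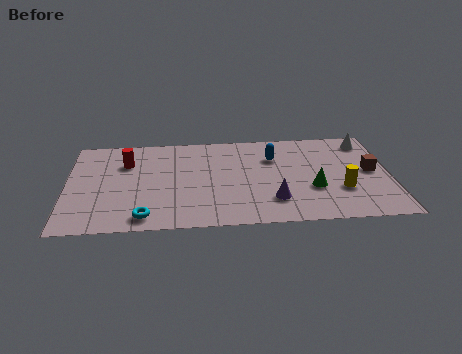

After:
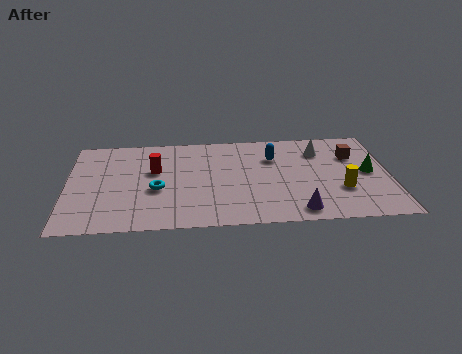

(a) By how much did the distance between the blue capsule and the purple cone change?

+1.0

They were about 3.4 units apart before and 4.4 after — 1.0 units further apart.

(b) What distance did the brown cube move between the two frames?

1.5

From (12.9, 3.9) to (12.2, 5.2), the brown cube covered √(0.7² + 1.3²) ≈ 1.5 units.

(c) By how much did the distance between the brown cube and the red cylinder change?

-2.0

Before: roughly 10.5 units apart; after: 8.5. That's 2.0 units closer together.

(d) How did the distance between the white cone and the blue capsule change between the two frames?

-2.1

They were about 4.1 units apart before and 2.0 after — 2.1 units closer together.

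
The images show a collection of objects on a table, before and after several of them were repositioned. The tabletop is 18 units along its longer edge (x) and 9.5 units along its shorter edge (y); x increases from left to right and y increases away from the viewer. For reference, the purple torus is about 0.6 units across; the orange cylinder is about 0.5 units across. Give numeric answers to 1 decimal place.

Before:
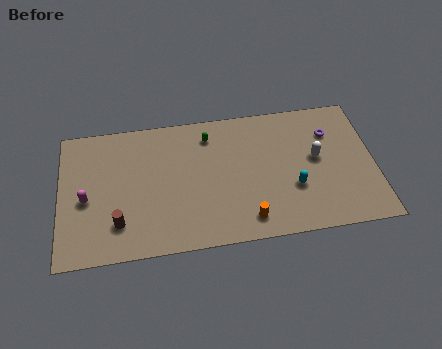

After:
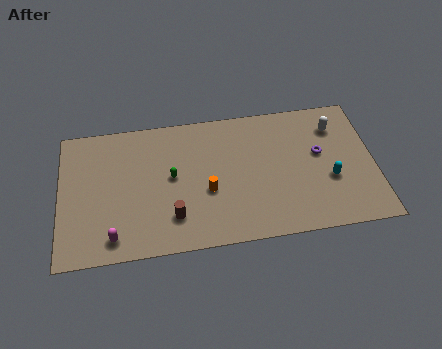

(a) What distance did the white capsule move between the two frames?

2.4

The white capsule was near (14.7, 5.2) before and (15.9, 7.3) after, so it travelled √(1.2² + 2.1²) ≈ 2.4 units.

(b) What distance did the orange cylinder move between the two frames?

3.2

The orange cylinder was near (10.6, 1.5) before and (8.4, 3.8) after, so it travelled √(2.2² + 2.3²) ≈ 3.2 units.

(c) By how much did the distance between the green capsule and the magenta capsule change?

-2.9

They were about 7.9 units apart before and 5.0 after — 2.9 units closer together.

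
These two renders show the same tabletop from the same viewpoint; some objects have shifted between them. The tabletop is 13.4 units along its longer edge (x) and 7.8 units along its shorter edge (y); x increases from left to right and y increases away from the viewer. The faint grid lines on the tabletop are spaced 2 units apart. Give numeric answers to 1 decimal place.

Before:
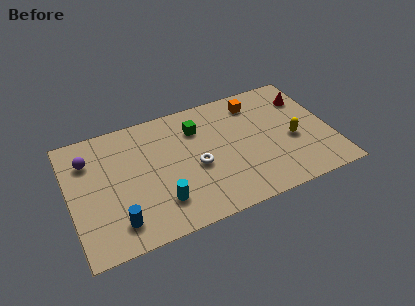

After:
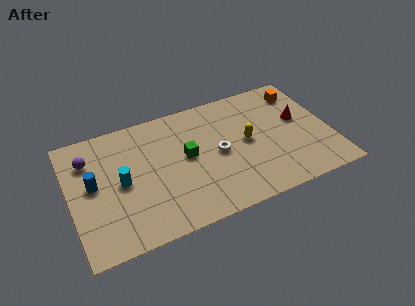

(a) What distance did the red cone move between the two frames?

1.4

The red cone was near (12.4, 5.8) before and (11.9, 4.5) after, so it travelled √(0.5² + 1.3²) ≈ 1.4 units.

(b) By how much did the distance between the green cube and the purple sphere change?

-0.4

They were about 5.6 units apart before and 5.2 after — 0.4 units closer together.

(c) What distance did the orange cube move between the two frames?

2.4

From (9.8, 6.4) to (12.2, 6.3), the orange cube covered √(2.4² + 0.1²) ≈ 2.4 units.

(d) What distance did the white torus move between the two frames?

1.3

From (6.4, 3.4) to (7.6, 3.8), the white torus covered √(1.2² + 0.4²) ≈ 1.3 units.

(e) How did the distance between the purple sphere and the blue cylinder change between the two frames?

-2.8

The distance was about 4.4 in the first image and 1.6 in the second, so they moved 2.8 units closer together.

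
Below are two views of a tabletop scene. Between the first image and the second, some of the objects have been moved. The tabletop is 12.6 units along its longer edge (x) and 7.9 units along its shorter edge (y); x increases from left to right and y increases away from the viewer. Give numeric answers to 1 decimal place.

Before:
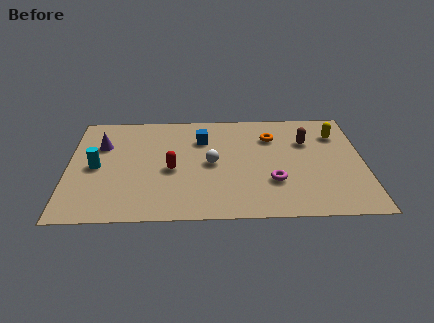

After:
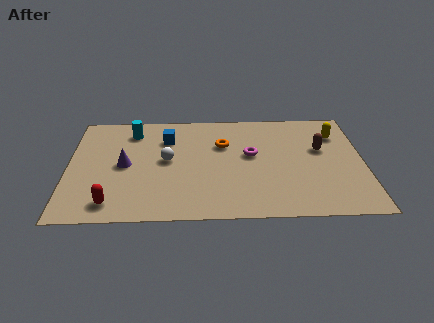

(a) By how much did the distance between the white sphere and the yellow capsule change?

+1.7

The distance was about 5.8 in the first image and 7.5 in the second, so they moved 1.7 units further apart.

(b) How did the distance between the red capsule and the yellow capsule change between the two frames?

+3.2

They were about 7.5 units apart before and 10.7 after — 3.2 units further apart.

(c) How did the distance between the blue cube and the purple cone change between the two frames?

-1.7

The distance was about 4.3 in the first image and 2.6 in the second, so they moved 1.7 units closer together.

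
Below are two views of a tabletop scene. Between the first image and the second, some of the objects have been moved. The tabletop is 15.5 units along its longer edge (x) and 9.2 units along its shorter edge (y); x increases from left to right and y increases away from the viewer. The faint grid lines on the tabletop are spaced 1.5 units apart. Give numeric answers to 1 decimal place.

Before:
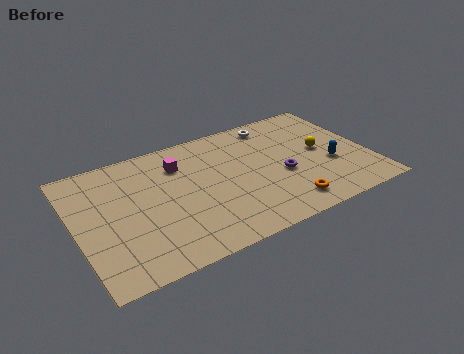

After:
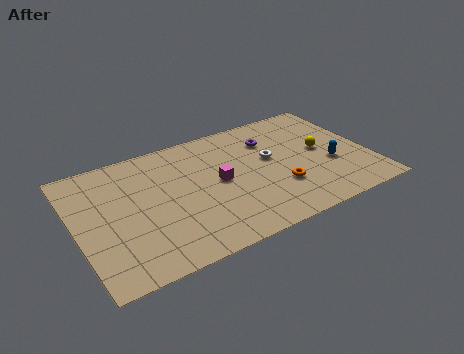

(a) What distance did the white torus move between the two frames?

2.8

The white torus moved from about (11.0, 8.0) to (10.4, 5.3), a distance of √(0.6² + 2.7²) ≈ 2.8.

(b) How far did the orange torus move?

1.4

The orange torus moved from about (10.6, 1.5) to (10.5, 2.9), a distance of √(0.1² + 1.4²) ≈ 1.4.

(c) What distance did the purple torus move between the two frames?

3.0

The purple torus was near (10.8, 3.8) before and (10.6, 6.8) after, so it travelled √(0.2² + 3.0²) ≈ 3.0 units.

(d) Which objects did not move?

the blue capsule and the yellow sphere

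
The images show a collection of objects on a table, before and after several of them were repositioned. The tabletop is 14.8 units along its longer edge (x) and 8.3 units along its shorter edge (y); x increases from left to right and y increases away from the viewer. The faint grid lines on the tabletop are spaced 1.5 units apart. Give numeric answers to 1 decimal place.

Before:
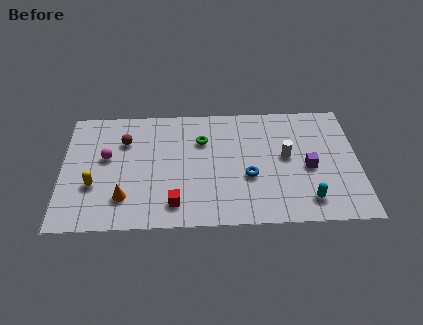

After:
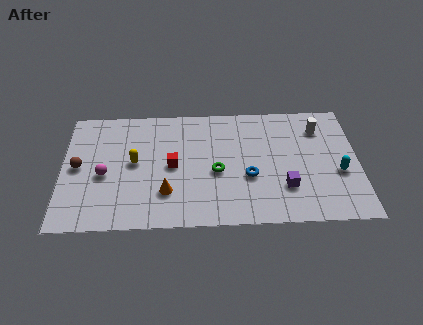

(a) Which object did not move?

the blue torus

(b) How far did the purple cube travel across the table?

1.8

The purple cube moved from about (12.3, 3.7) to (11.1, 2.4), a distance of √(1.2² + 1.3²) ≈ 1.8.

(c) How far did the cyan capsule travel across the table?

2.4

The cyan capsule was near (12.2, 1.5) before and (13.8, 3.3) after, so it travelled √(1.6² + 1.8²) ≈ 2.4 units.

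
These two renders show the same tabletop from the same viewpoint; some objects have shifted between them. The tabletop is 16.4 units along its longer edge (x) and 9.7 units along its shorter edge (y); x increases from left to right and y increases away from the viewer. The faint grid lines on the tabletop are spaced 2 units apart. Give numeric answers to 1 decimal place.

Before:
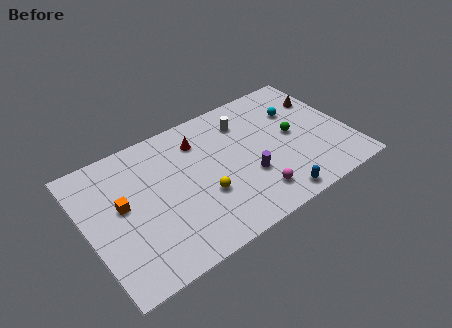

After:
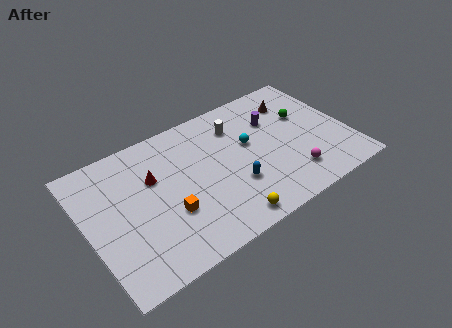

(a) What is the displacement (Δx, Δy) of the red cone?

(-3.1, -1.2)

The red cone was at about (7.4, 7.5) and moved to about (4.3, 6.3).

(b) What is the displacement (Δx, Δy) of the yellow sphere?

(1.0, -2.4)

The yellow sphere started near (7.0, 3.5) and ended near (8.0, 1.1).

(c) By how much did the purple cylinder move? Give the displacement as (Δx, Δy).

(2.3, 3.3)

From the two frames, the purple cylinder sits at roughly (9.8, 3.4) before and (12.1, 6.7) after.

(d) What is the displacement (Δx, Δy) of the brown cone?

(-1.7, 0.6)

The brown cone was at about (15.3, 6.9) and moved to about (13.6, 7.5).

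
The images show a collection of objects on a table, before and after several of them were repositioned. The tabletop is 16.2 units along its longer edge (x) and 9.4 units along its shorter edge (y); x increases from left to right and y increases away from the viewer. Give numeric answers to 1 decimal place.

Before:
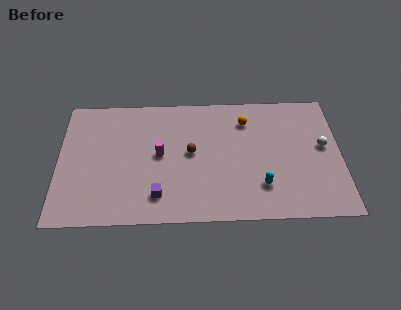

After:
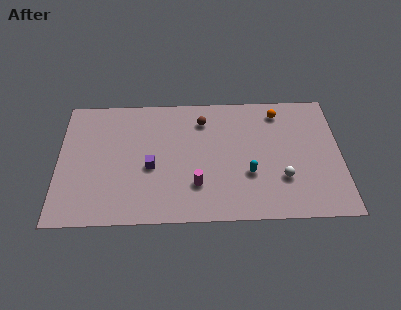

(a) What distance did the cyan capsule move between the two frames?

1.1

From (11.6, 2.4) to (10.9, 3.3), the cyan capsule covered √(0.7² + 0.9²) ≈ 1.1 units.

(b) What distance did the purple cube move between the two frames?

2.1

From (5.7, 1.9) to (5.3, 4.0), the purple cube covered √(0.4² + 2.1²) ≈ 2.1 units.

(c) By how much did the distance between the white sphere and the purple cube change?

-2.5

Before: roughly 10.1 units apart; after: 7.6. That's 2.5 units closer together.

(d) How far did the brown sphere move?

2.5

The brown sphere moved from about (7.6, 5.0) to (8.3, 7.4), a distance of √(0.7² + 2.4²) ≈ 2.5.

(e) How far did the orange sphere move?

2.0

The orange sphere was near (10.8, 7.3) before and (12.7, 7.9) after, so it travelled √(1.9² + 0.6²) ≈ 2.0 units.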